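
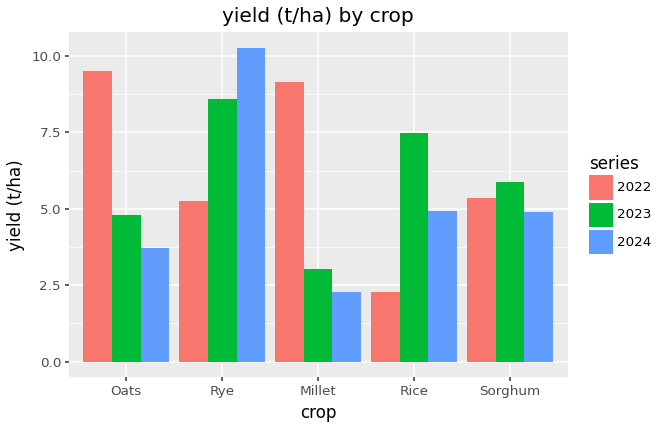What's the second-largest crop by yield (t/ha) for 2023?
Top 3 for 2023: Rye ≈ 9, Rice ≈ 7, Sorghum ≈ 6.

Rice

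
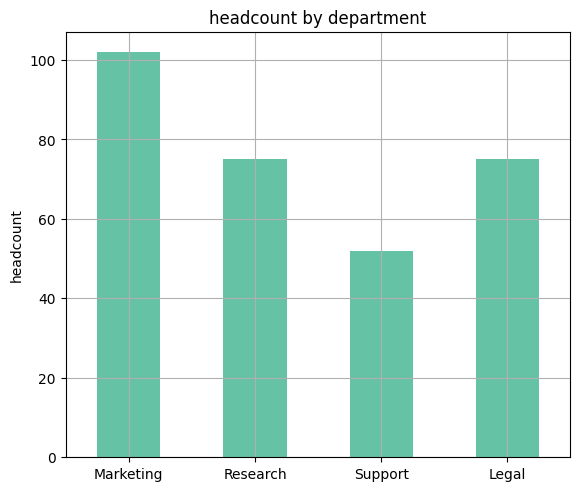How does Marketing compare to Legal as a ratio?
Marketing ≈ 100, Legal ≈ 80; 100/80 ≈ 1.25.

≈ 1.25×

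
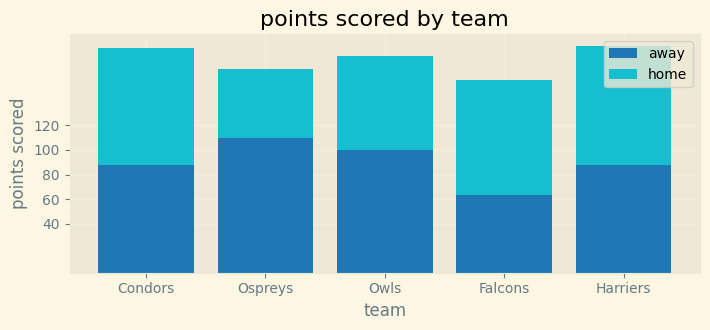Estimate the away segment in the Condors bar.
away top ≈ 80, bottom ≈ 0; segment ≈ 80.

≈ 80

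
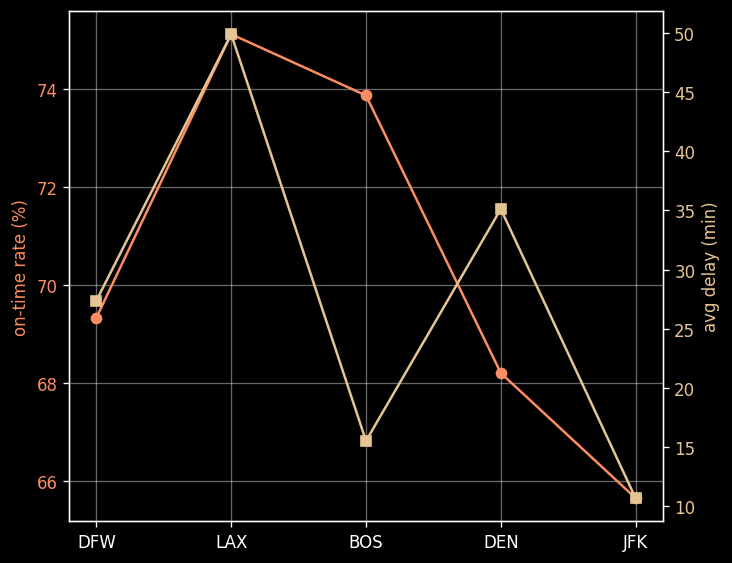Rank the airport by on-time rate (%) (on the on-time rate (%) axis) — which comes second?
BOS

Top 3 (on the on-time rate (%) axis): LAX ≈ 75, BOS ≈ 74, DFW ≈ 69.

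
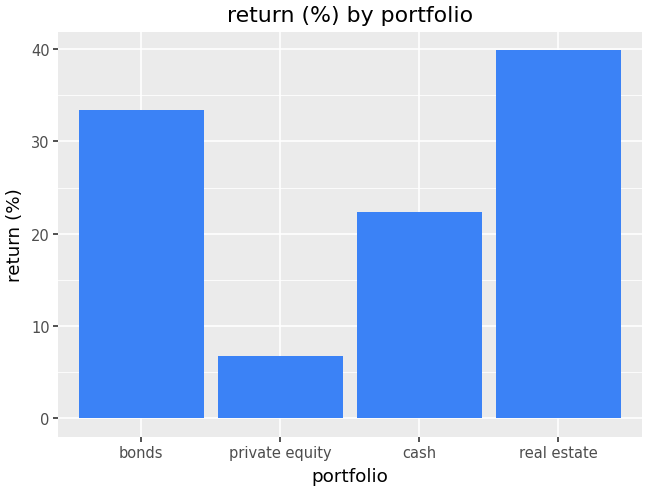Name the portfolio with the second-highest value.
bonds

Top 3: real estate ≈ 40, bonds ≈ 35, cash ≈ 20.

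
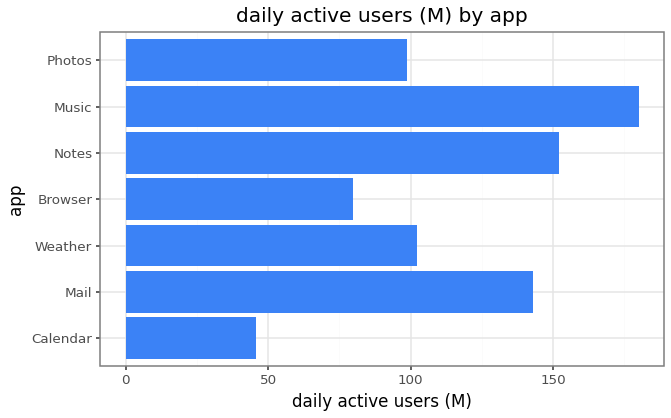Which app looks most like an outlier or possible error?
Music ≈ 180; the rest sit between ≈ 40 and ≈ 160.

Music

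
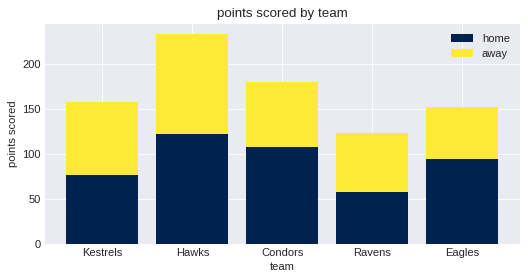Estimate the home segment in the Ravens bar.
≈ 60

home top ≈ 60, bottom ≈ 0; segment ≈ 60.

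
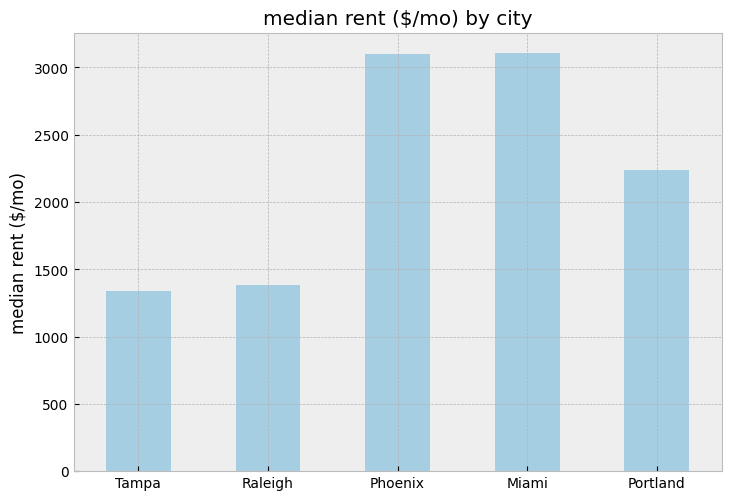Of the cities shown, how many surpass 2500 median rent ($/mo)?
2

Above 2500: Phoenix, Miami.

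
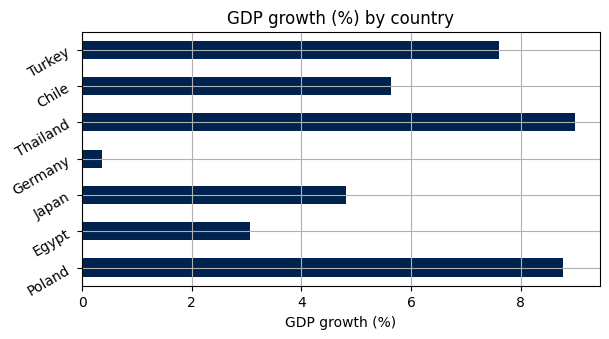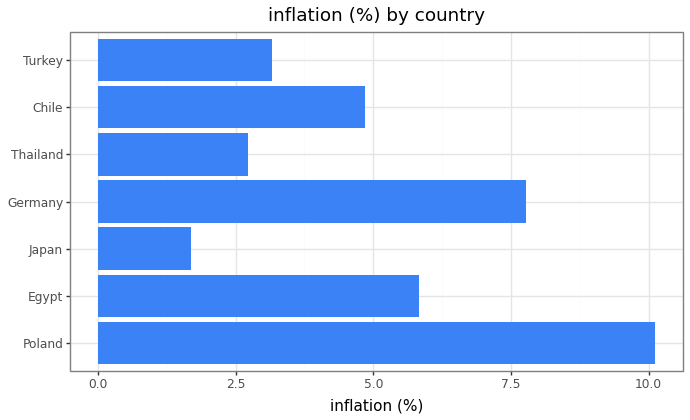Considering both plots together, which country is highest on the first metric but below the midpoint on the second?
Chart 2 median inflation (%) ≈ 5; below-median countries: Japan, Thailand, Turkey. Among those, Thailand has the highest GDP growth (%) (≈ 9).

Thailand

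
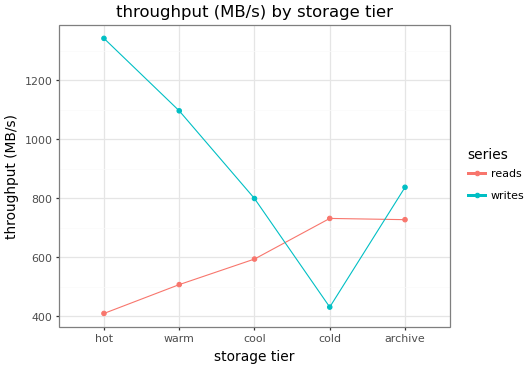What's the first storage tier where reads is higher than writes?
cold

cool: reads ≈ 600 vs writes ≈ 800 (not yet); cold: reads ≈ 700 vs writes ≈ 400 (first crossover).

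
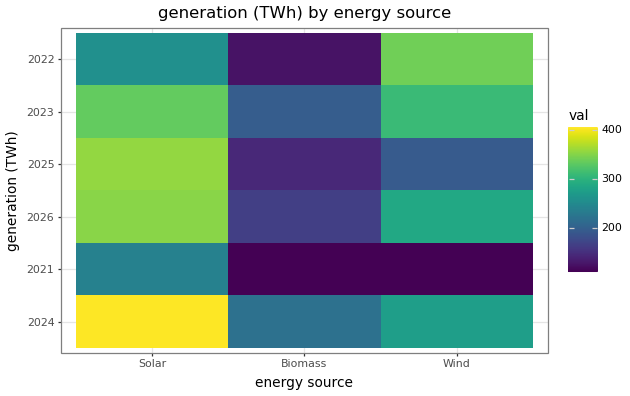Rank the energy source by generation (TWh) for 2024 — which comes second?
Top 3 for 2024: Solar ≈ 400, Wind ≈ 275, Biomass ≈ 225.

Wind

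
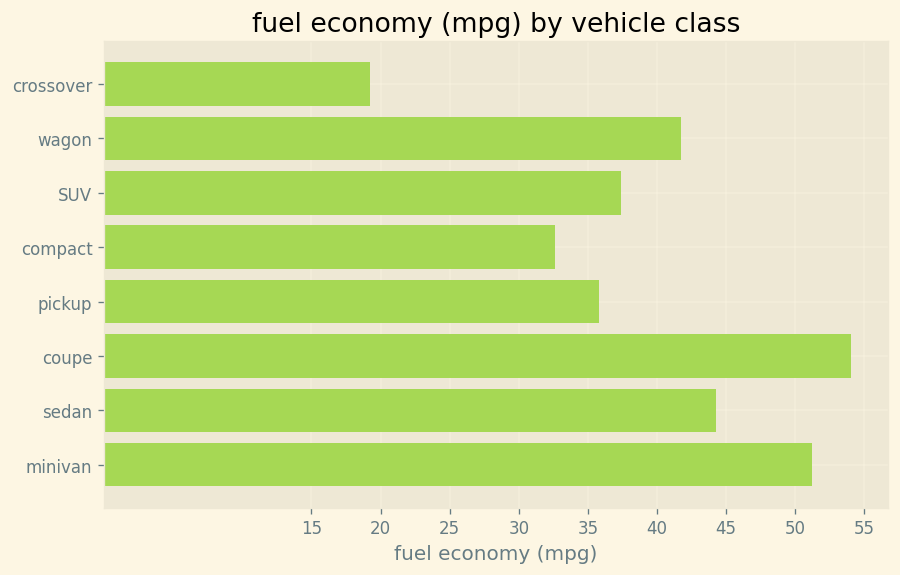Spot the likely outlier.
crossover

crossover ≈ 20; the rest sit between ≈ 35 and ≈ 55.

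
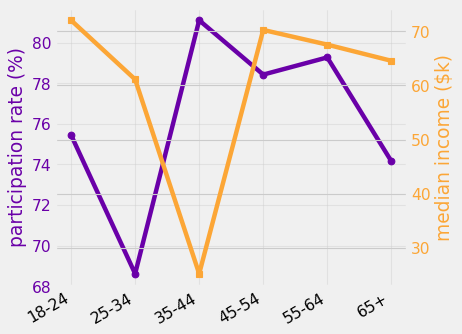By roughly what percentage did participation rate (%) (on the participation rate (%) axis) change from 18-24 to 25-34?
18-24 ≈ 76, 25-34 ≈ 68; (68 − 76) / 76 ≈ -10.5%.

≈ -10.5%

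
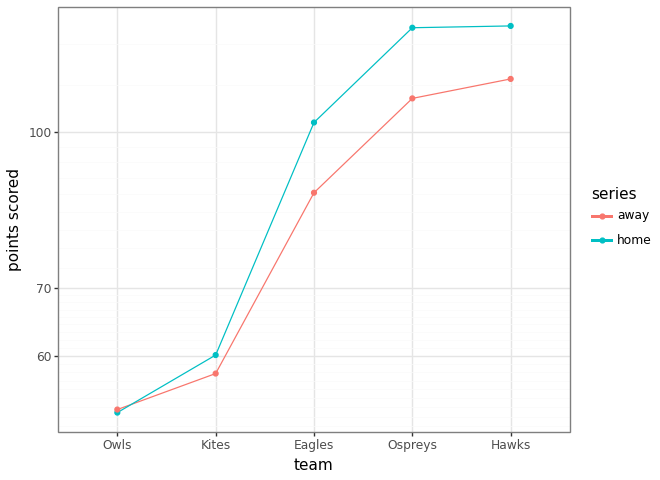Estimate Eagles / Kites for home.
Eagles ≈ 100, Kites ≈ 60; 100/60 ≈ 1.67.

≈ 1.67×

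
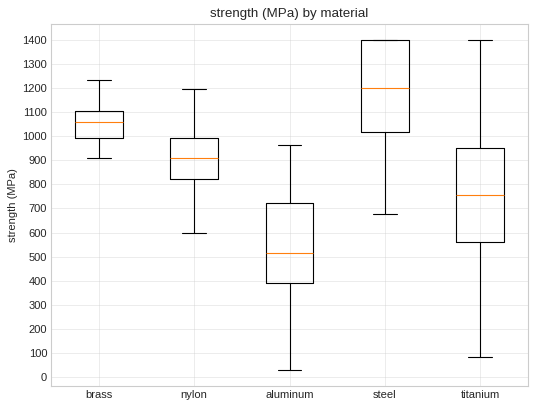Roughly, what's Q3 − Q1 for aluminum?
≈ 300

Q3 ≈ 700, Q1 ≈ 400; IQR ≈ 300.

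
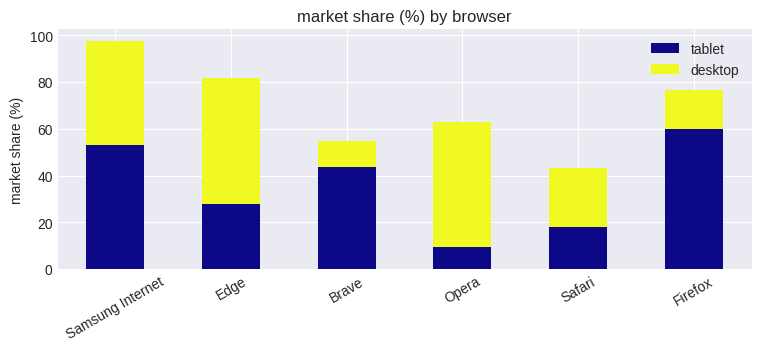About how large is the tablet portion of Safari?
≈ 20

tablet top ≈ 20, bottom ≈ 0; segment ≈ 20.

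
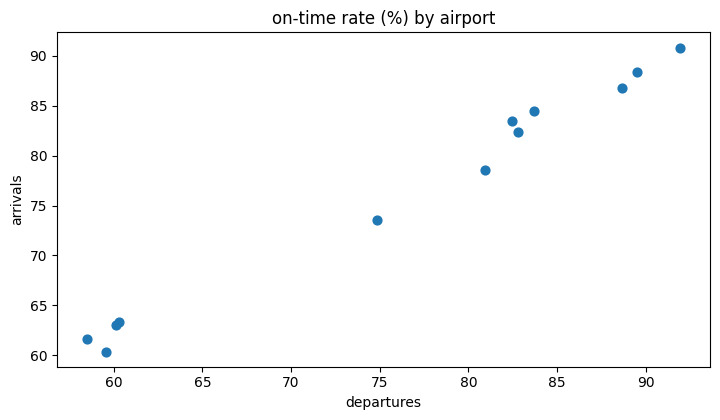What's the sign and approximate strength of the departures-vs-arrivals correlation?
positive, strong

Points are positively correlated; strong (|r| ≈ 1.0).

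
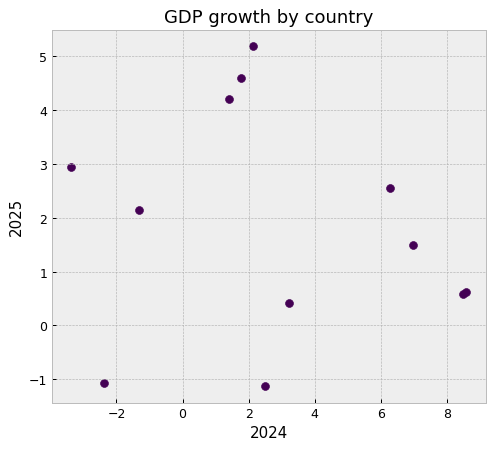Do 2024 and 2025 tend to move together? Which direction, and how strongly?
no clear correlation

Points are roughly uncorrelated; weak (|r| ≈ 0.2).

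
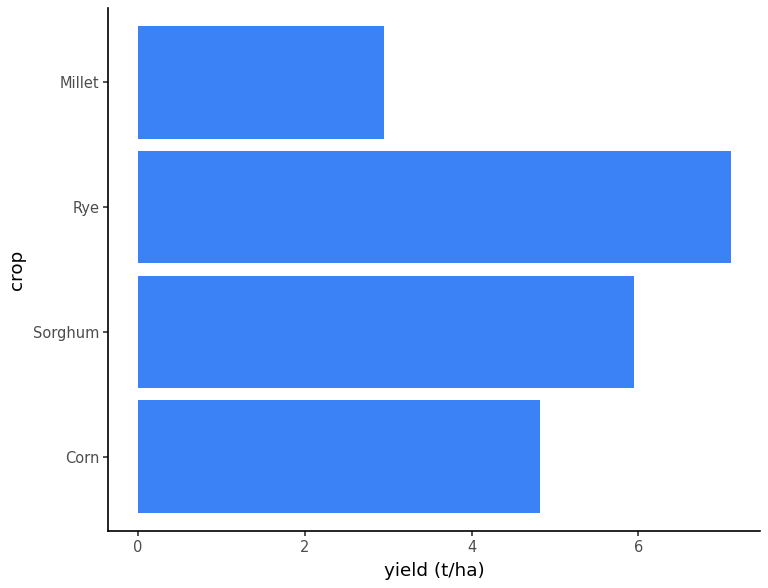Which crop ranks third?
Corn

Top 4: Rye ≈ 7, Sorghum ≈ 6, Corn ≈ 5, Millet ≈ 3.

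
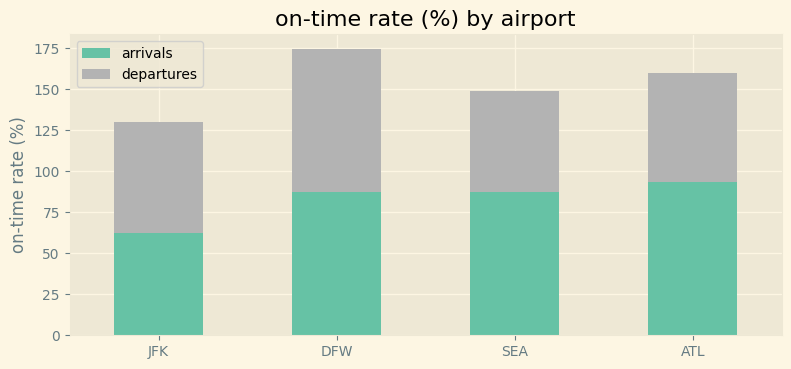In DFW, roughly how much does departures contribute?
≈ 100

departures top ≈ 180, bottom ≈ 80; segment ≈ 100.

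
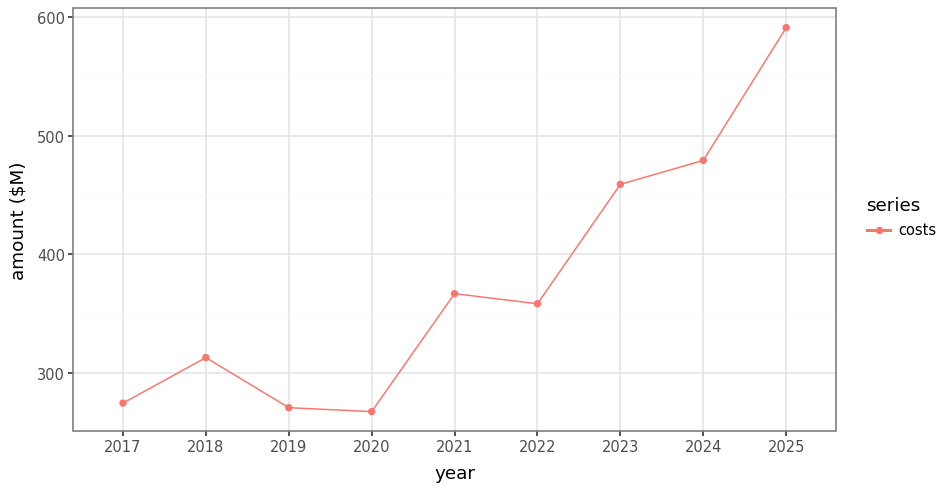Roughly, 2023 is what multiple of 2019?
≈ 1.8×

2023 ≈ 450, 2019 ≈ 250; 450/250 ≈ 1.8.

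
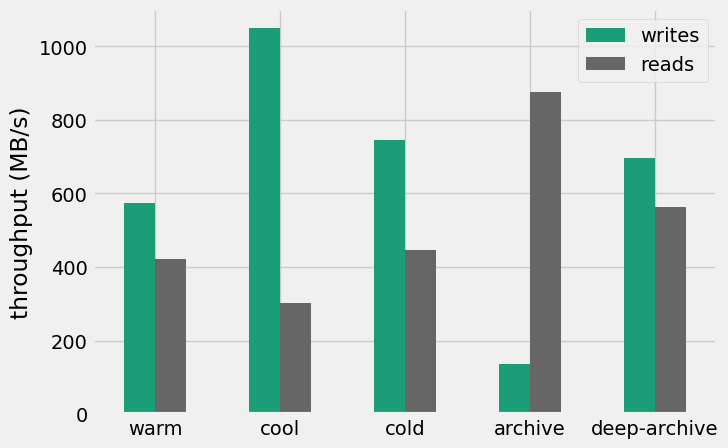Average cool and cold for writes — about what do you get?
(1000 + 700) / 2 ≈ 850.

≈ 850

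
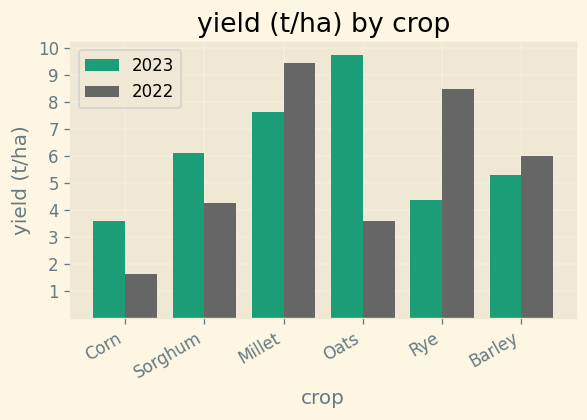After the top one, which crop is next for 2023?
Millet

Top 3 for 2023: Oats ≈ 10, Millet ≈ 8, Sorghum ≈ 6.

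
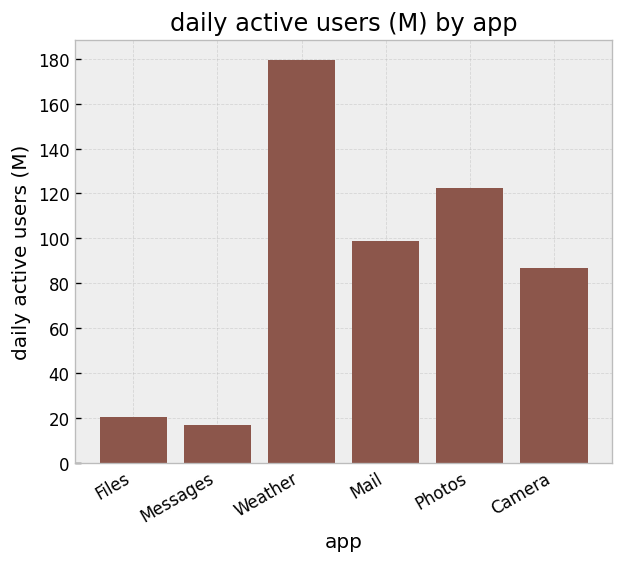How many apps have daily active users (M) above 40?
4

Above 40: Weather, Mail, Photos, Camera.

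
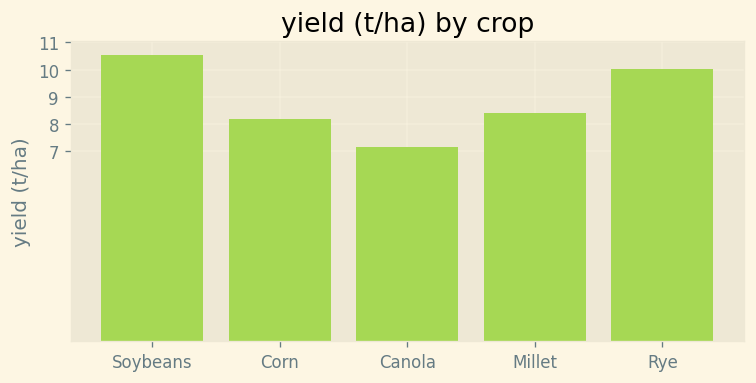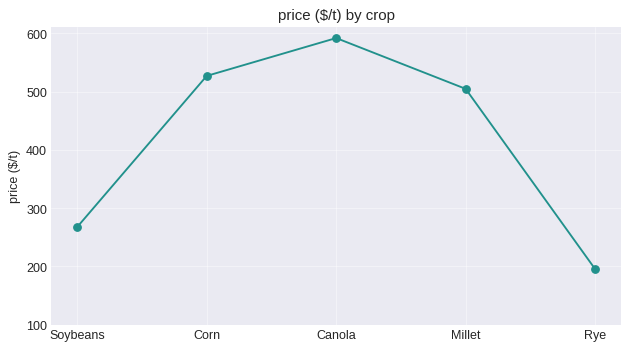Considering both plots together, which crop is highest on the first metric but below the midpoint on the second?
Chart 2 median price ($/t) ≈ 500; below-median crops: Soybeans, Rye. Among those, Soybeans has the highest yield (t/ha) (≈ 11).

Soybeans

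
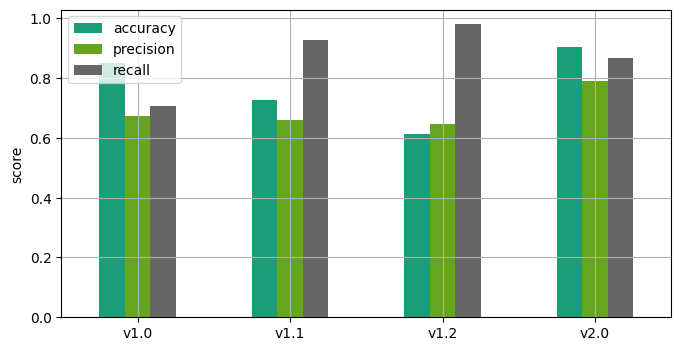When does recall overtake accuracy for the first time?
v1.1

v1.0: recall ≈ 0.7 vs accuracy ≈ 0.8 (not yet); v1.1: recall ≈ 0.9 vs accuracy ≈ 0.7 (first crossover).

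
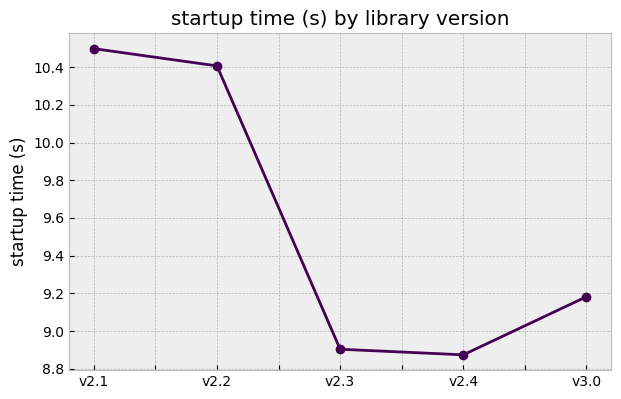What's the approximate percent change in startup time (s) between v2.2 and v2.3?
≈ -13.5%

v2.2 ≈ 10.4, v2.3 ≈ 9.0; (9.0 − 10.4) / 10.4 ≈ -13.5%.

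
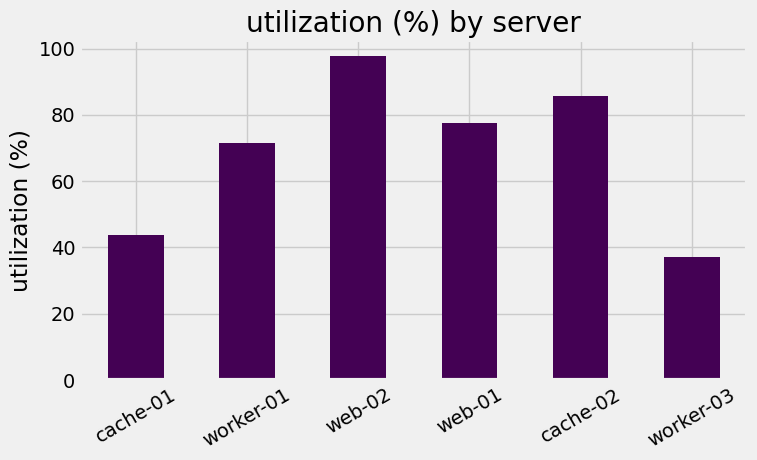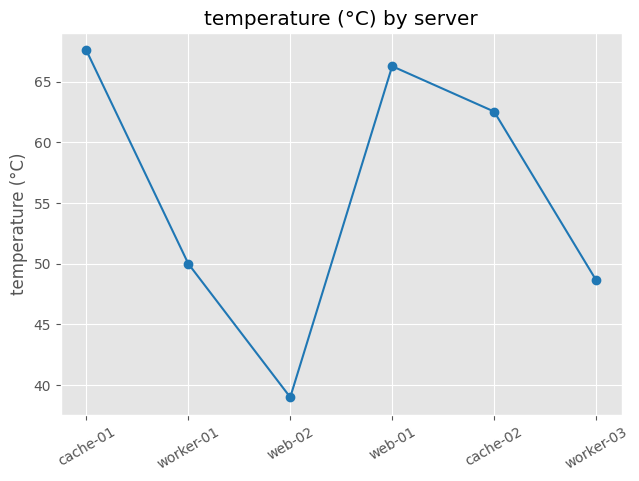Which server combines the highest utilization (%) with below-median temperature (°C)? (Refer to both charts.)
web-02

Chart 2 median temperature (°C) ≈ 60; below-median servers: worker-01, web-02, worker-03. Among those, web-02 has the highest utilization (%) (≈ 100).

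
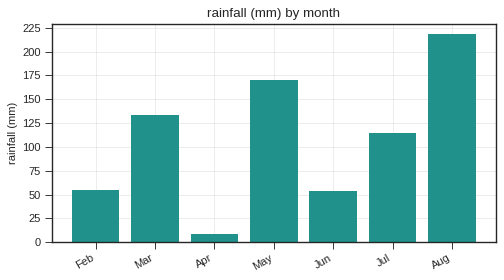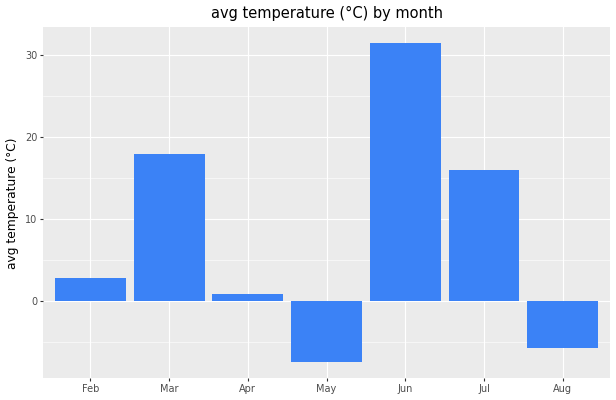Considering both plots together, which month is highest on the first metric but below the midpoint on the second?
Aug

Chart 2 median avg temperature (°C) ≈ 5; below-median months: Apr, May, Aug. Among those, Aug has the highest rainfall (mm) (≈ 225).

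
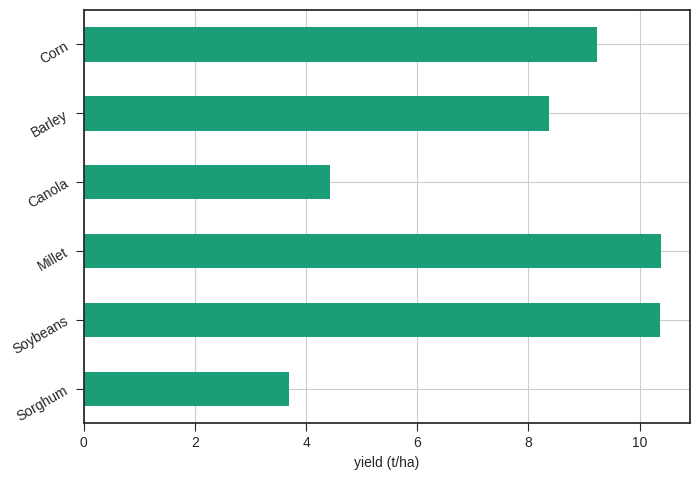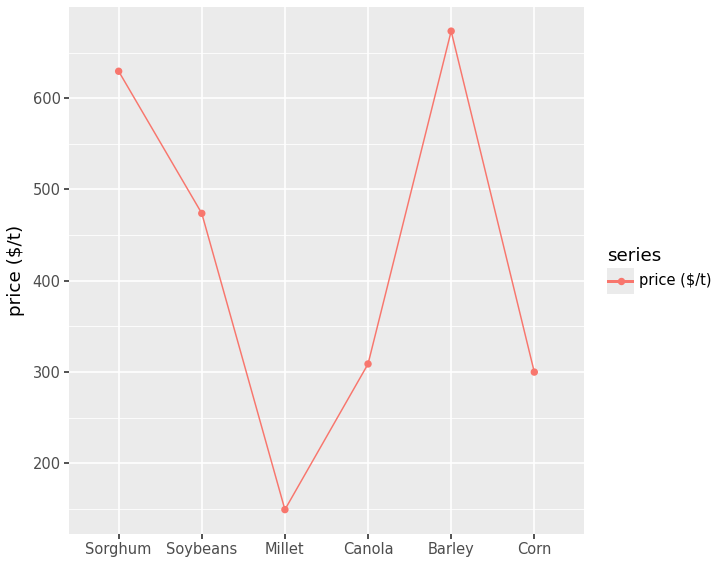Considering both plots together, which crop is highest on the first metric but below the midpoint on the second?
Chart 2 median price ($/t) ≈ 400; below-median crops: Millet, Canola, Corn. Among those, Millet has the highest yield (t/ha) (≈ 10).

Millet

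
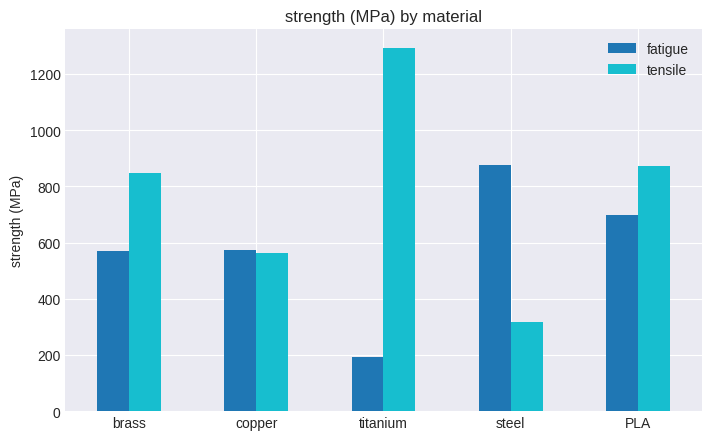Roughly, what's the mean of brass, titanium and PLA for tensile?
≈ 933

(800 + 1200 + 800) / 3 ≈ 933.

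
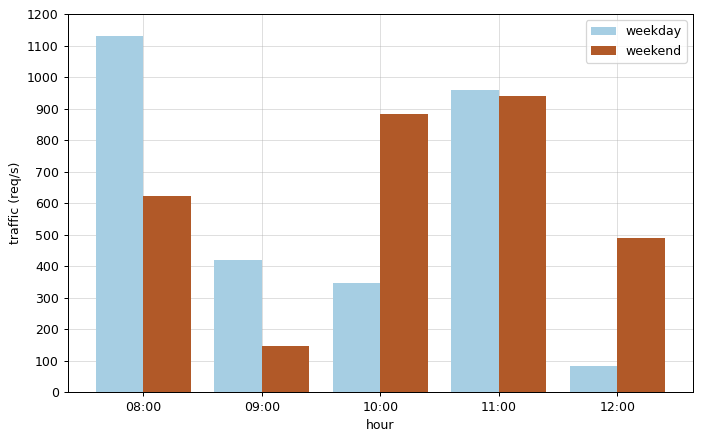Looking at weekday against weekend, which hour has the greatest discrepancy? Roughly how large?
10:00, ≈ 600 req/s

10:00: weekday ≈ 300, weekend ≈ 900 → gap ≈ 600. Next-largest (08:00) is only ≈ 500.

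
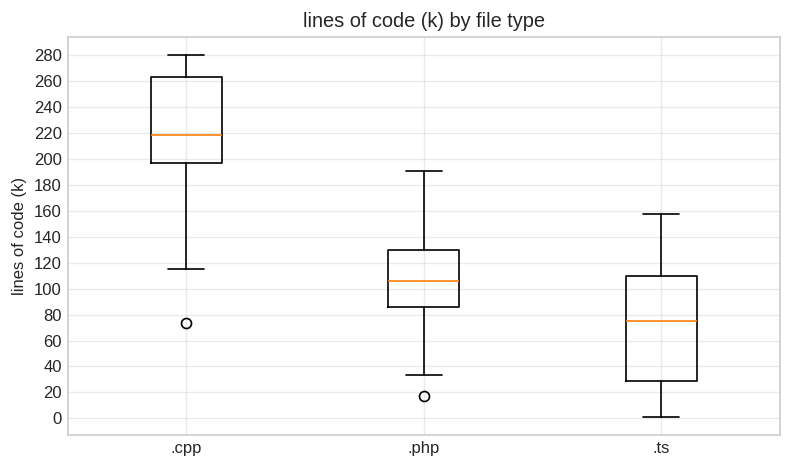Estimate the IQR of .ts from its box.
Q3 ≈ 100, Q1 ≈ 20; IQR ≈ 80.

≈ 80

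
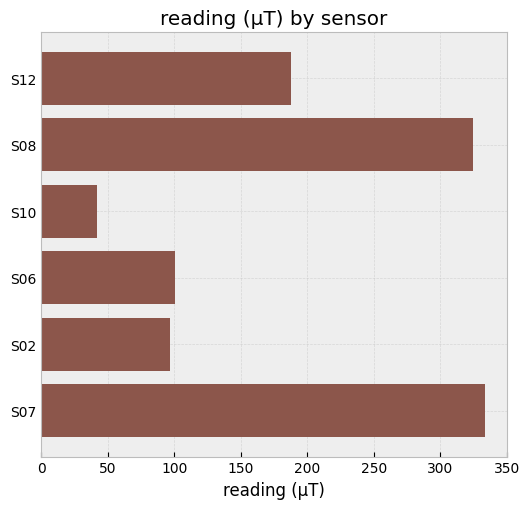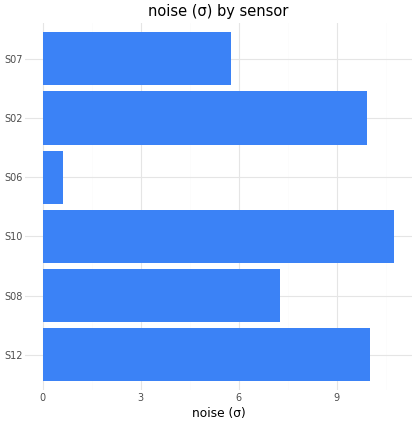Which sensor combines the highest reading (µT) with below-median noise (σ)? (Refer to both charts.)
Chart 2 median noise (σ) ≈ 9; below-median sensors: S08, S06, S07. Among those, S07 has the highest reading (µT) (≈ 350).

S07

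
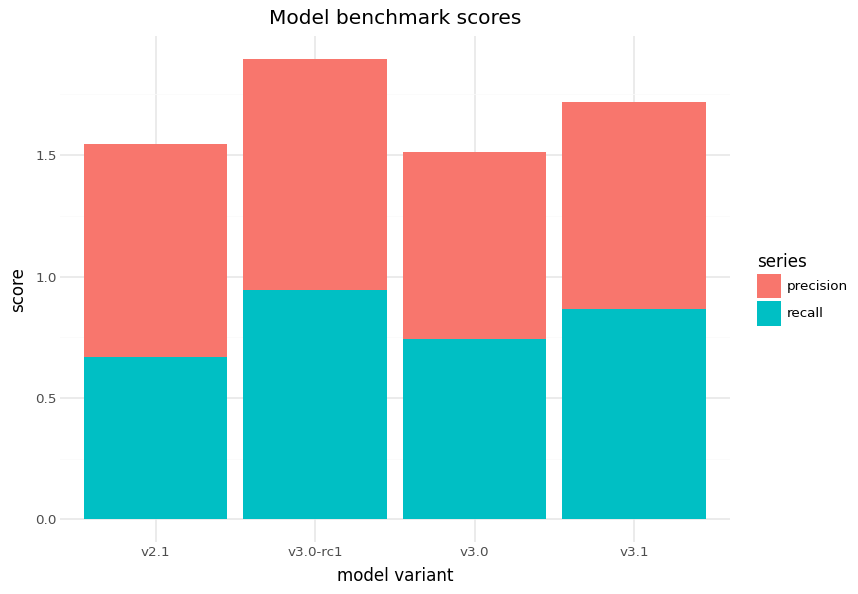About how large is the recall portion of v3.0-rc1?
recall top ≈ 1.0, bottom ≈ 0.0; segment ≈ 1.0.

≈ 1.0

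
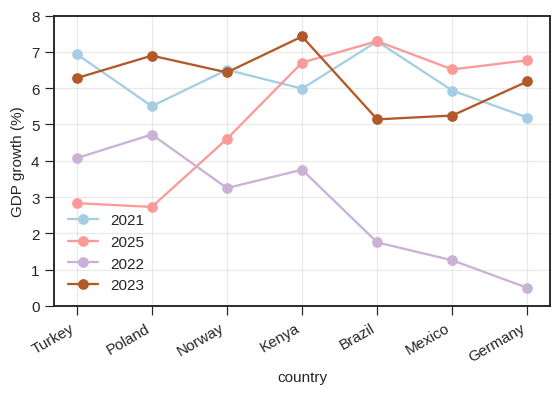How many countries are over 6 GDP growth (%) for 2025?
4

Above 6: Kenya, Brazil, Mexico, Germany.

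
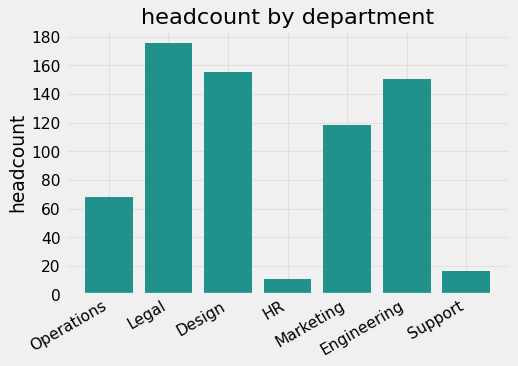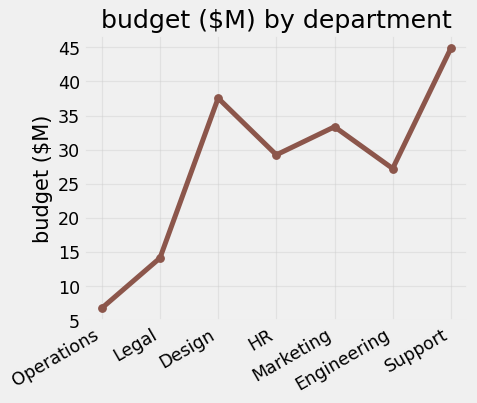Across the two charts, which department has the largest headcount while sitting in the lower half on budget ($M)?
Legal

Chart 2 median budget ($M) ≈ 30; below-median departments: Operations, Legal, Engineering. Among those, Legal has the highest headcount (≈ 180).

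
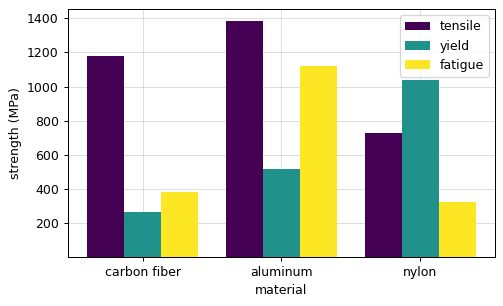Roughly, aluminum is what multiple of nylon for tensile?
≈ 1.75×

aluminum ≈ 1400, nylon ≈ 800; 1400/800 ≈ 1.75.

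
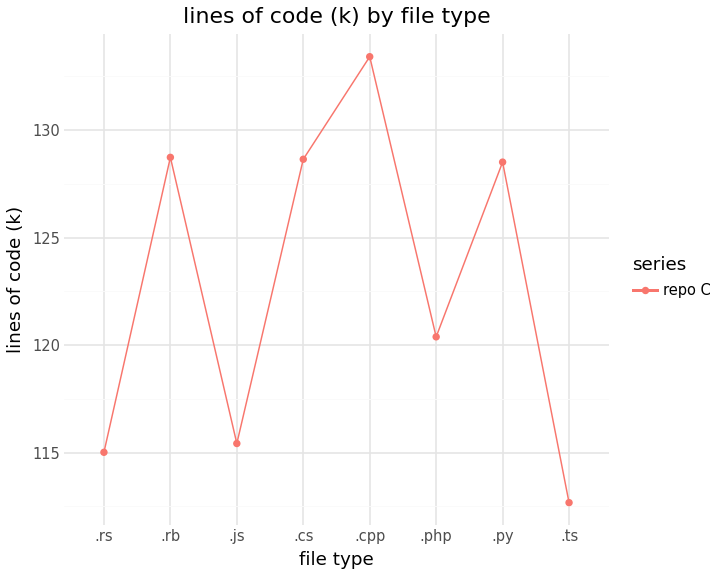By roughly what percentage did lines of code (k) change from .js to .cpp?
.js ≈ 116, .cpp ≈ 134; (134 − 116) / 116 ≈ +15.5%.

≈ +15.5%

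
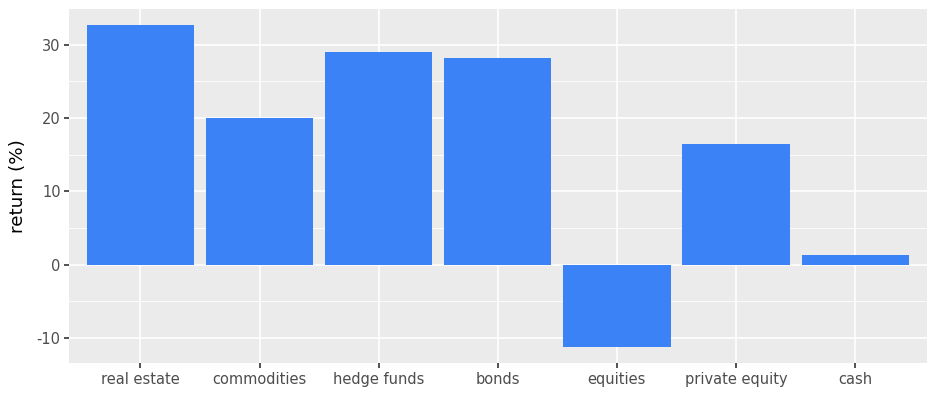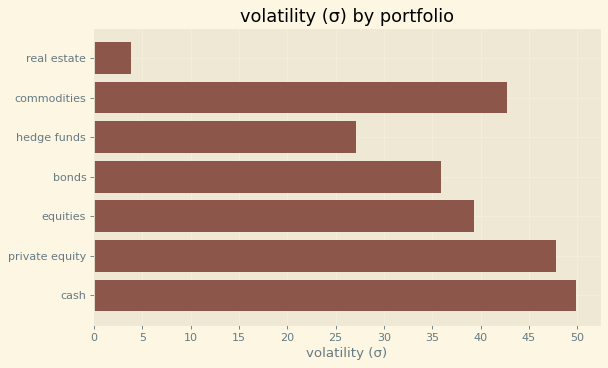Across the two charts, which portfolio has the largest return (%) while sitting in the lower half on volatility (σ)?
real estate

Chart 2 median volatility (σ) ≈ 40; below-median portfolios: real estate, hedge funds, bonds. Among those, real estate has the highest return (%) (≈ 35).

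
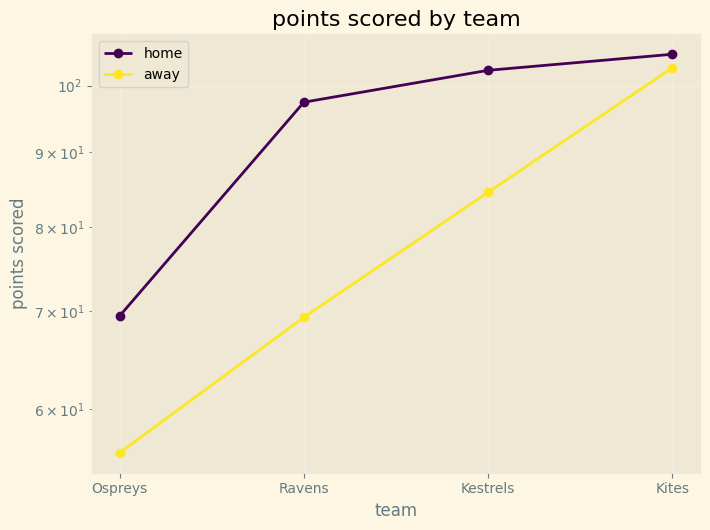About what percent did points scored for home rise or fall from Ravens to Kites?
Ravens ≈ 95, Kites ≈ 105; (105 − 95) / 95 ≈ +10.5%.

≈ +10.5%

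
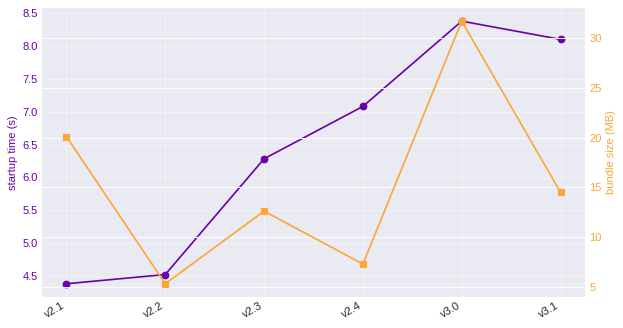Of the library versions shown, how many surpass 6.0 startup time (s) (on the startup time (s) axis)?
4

Above 6.0: v2.3, v2.4, v3.0, v3.1.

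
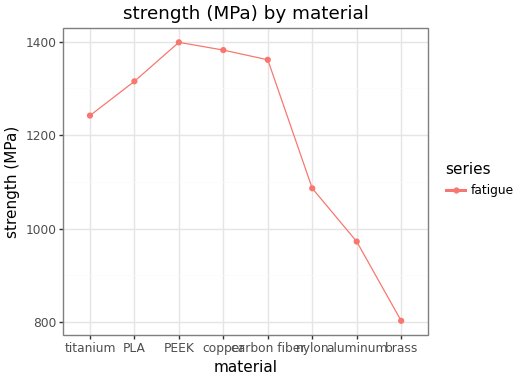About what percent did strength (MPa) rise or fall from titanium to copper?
titanium ≈ 1250, copper ≈ 1400; (1400 − 1250) / 1250 ≈ +12%.

≈ +12%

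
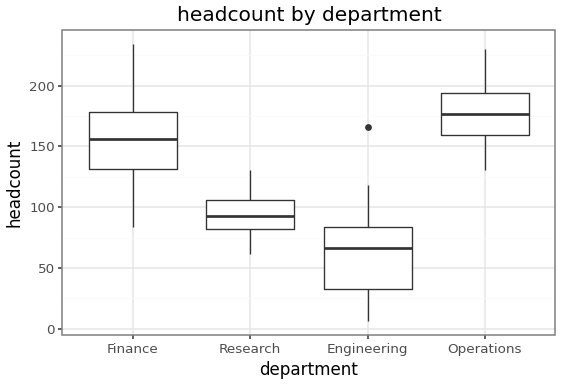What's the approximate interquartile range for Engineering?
Q3 ≈ 80, Q1 ≈ 30; IQR ≈ 50.

≈ 50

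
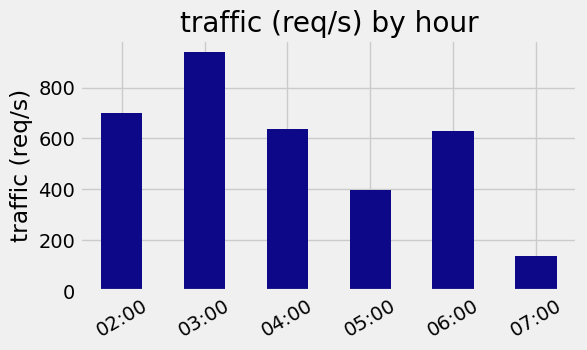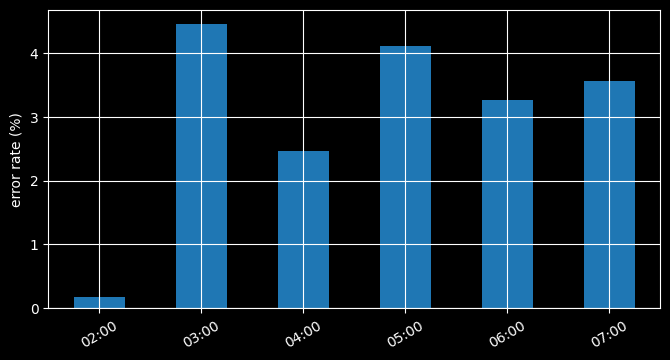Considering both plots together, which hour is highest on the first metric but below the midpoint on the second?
02:00

Chart 2 median error rate (%) ≈ 3.5; below-median hours: 02:00, 04:00, 06:00. Among those, 02:00 has the highest traffic (req/s) (≈ 700).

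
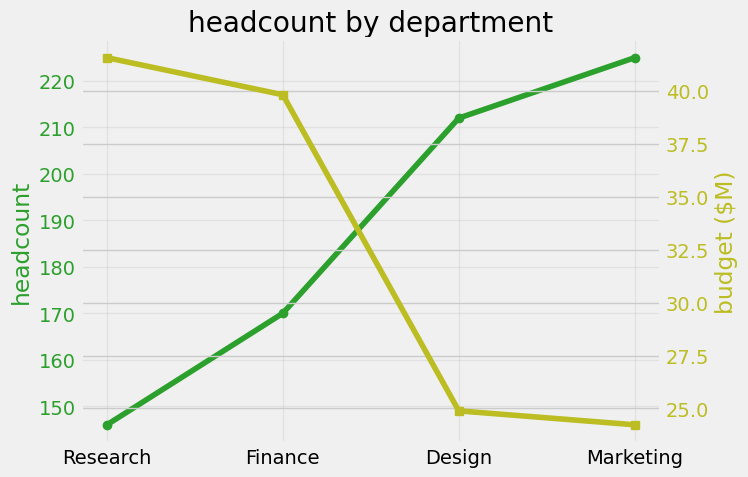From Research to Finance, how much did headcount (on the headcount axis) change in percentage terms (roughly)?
Research ≈ 150, Finance ≈ 170; (170 − 150) / 150 ≈ +13.3%.

≈ +13.3%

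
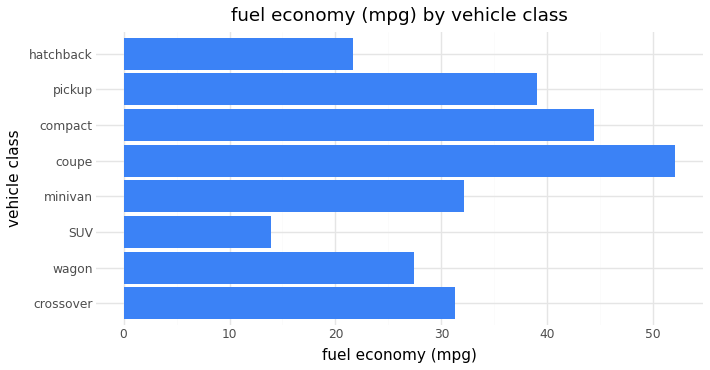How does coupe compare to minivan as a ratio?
coupe ≈ 50, minivan ≈ 30; 50/30 ≈ 1.67.

≈ 1.67×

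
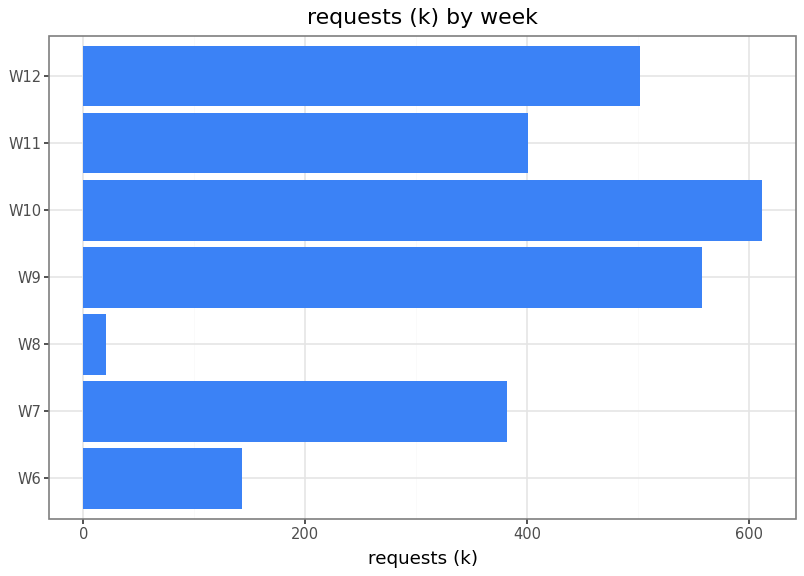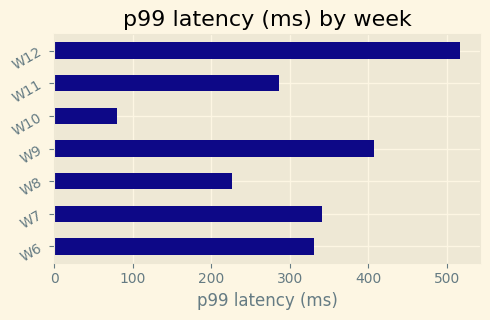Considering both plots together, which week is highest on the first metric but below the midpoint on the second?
Chart 2 median p99 latency (ms) ≈ 350; below-median weeks: W8, W10, W11. Among those, W10 has the highest requests (k) (≈ 600).

W10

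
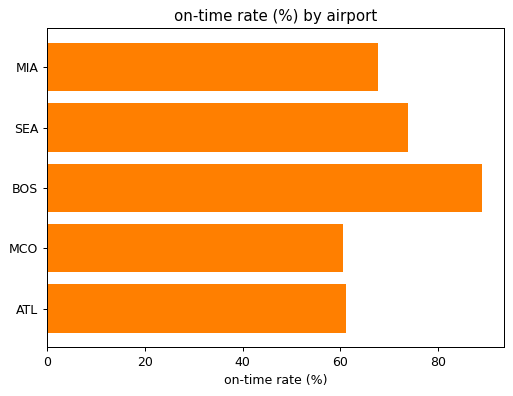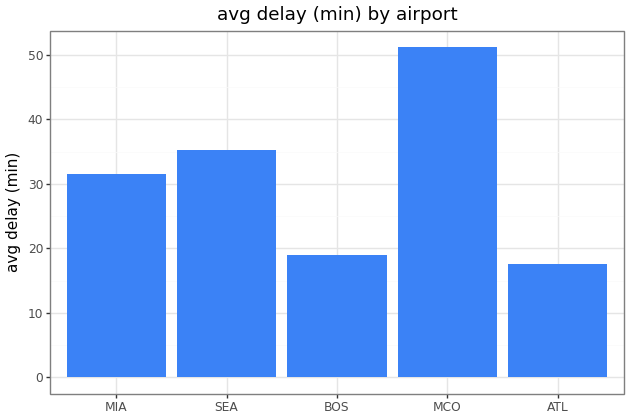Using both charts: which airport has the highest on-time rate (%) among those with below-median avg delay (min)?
Chart 2 median avg delay (min) ≈ 30; below-median airports: BOS, ATL. Among those, BOS has the highest on-time rate (%) (≈ 90).

BOS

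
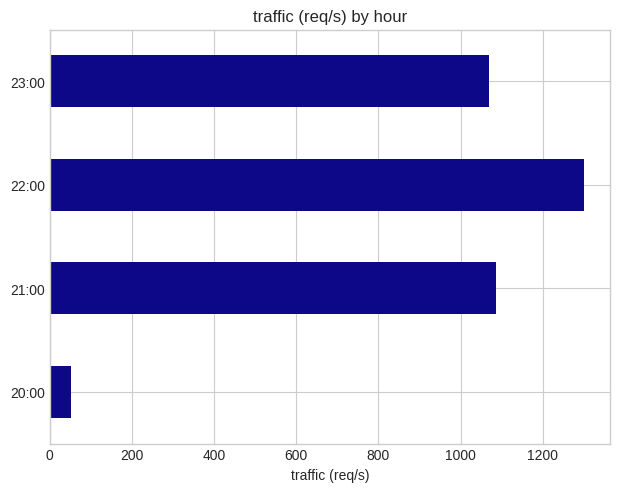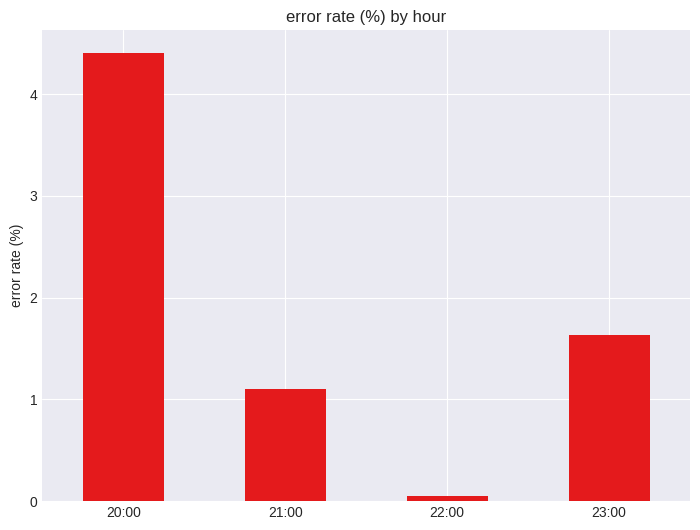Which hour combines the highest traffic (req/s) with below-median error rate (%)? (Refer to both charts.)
22:00

Chart 2 median error rate (%) ≈ 1.5; below-median hours: 21:00, 22:00. Among those, 22:00 has the highest traffic (req/s) (≈ 1200).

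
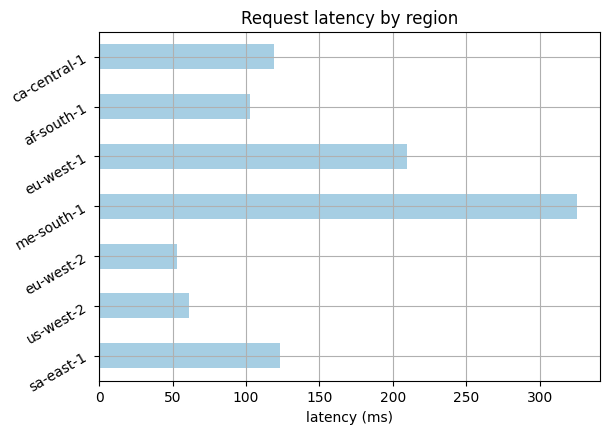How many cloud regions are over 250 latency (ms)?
1

Above 250: me-south-1.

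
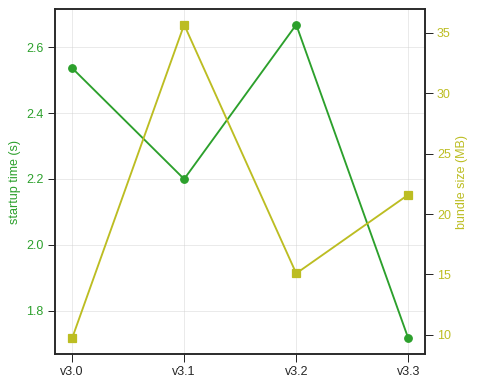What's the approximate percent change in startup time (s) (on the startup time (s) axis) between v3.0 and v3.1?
≈ -12%

v3.0 ≈ 2.5, v3.1 ≈ 2.2; (2.2 − 2.5) / 2.5 ≈ -12%.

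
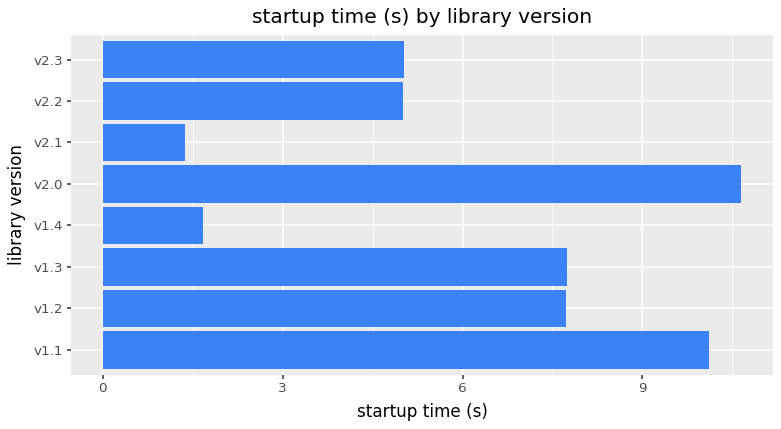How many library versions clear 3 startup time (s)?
Above 3: v1.1, v1.2, v1.3, v2.0, v2.2, v2.3.

6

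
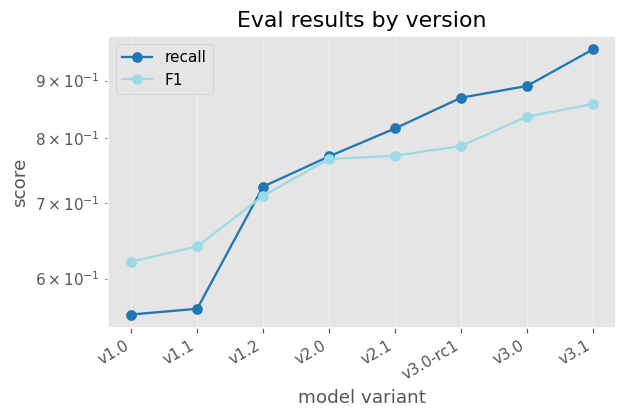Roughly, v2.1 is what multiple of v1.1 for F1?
v2.1 ≈ 0.75, v1.1 ≈ 0.65; 0.75/0.65 ≈ 1.15.

≈ 1.15×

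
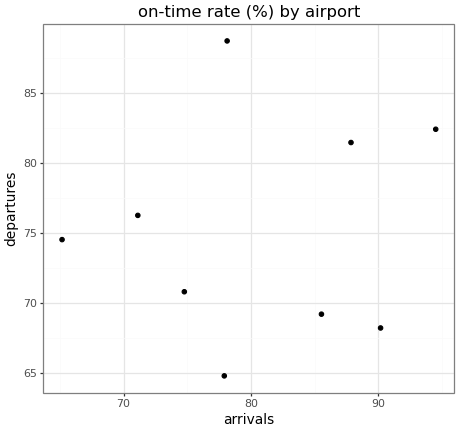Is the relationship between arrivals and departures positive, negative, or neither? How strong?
no clear correlation

Points are roughly uncorrelated; weak (|r| ≈ 0.1).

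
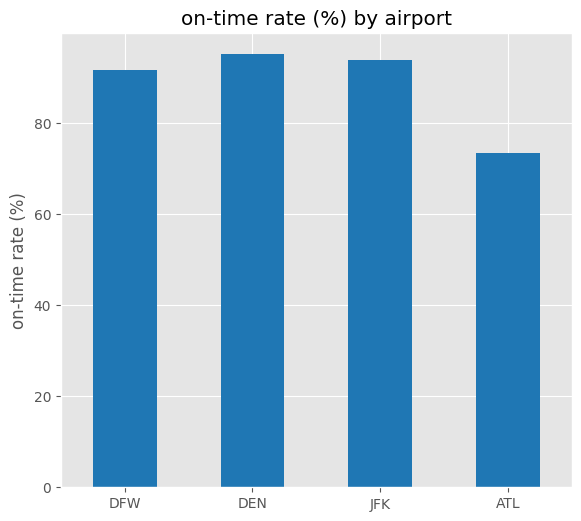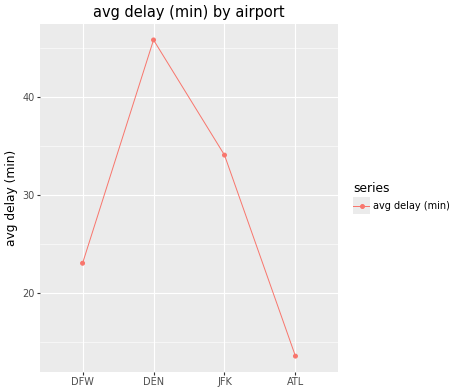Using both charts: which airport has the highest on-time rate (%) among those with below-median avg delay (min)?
Chart 2 median avg delay (min) ≈ 30; below-median airports: DFW, ATL. Among those, DFW has the highest on-time rate (%) (≈ 90).

DFW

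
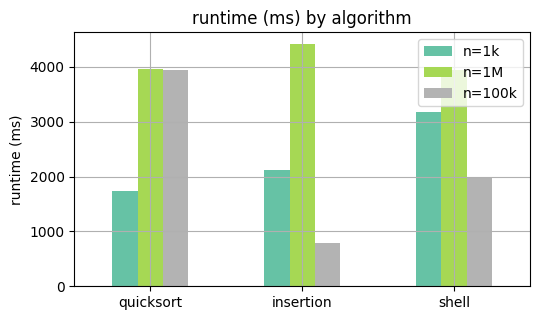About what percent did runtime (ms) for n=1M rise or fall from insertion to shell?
insertion ≈ 4500, shell ≈ 4000; (4000 − 4500) / 4500 ≈ -11.1%.

≈ -11.1%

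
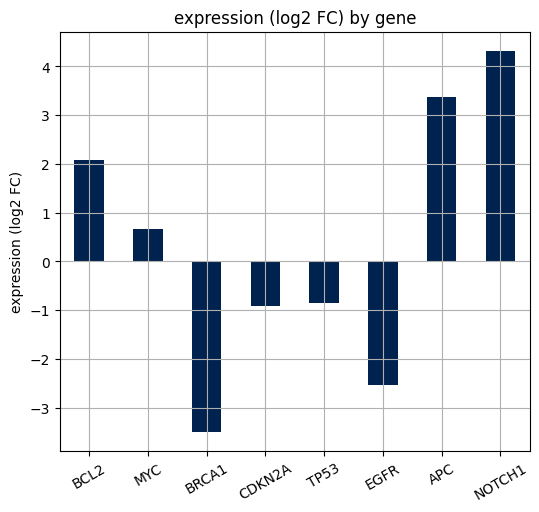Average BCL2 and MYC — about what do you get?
(2 + 1) / 2 ≈ 2.

≈ 2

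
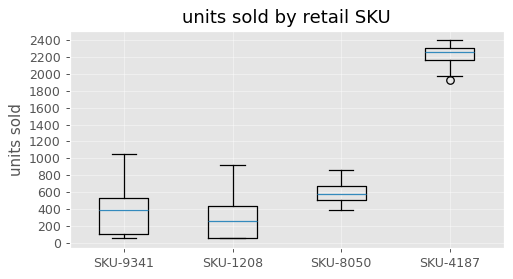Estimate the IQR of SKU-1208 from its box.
≈ 400

Q3 ≈ 400, Q1 ≈ 0; IQR ≈ 400.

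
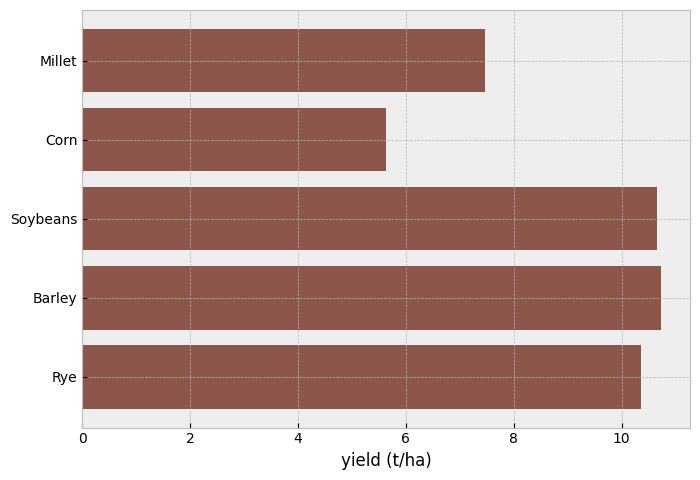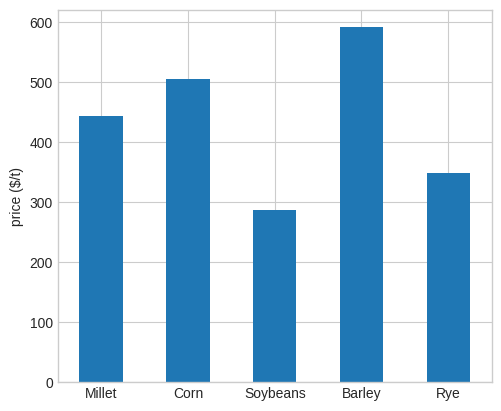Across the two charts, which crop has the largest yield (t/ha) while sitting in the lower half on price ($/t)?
Soybeans

Chart 2 median price ($/t) ≈ 400; below-median crops: Soybeans, Rye. Among those, Soybeans has the highest yield (t/ha) (≈ 11).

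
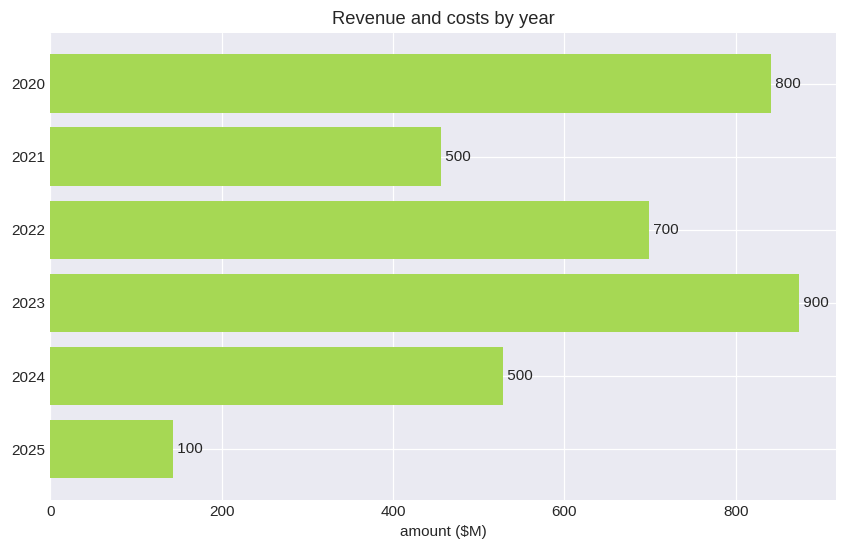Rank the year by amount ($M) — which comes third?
2022

Top 4: 2023 ≈ 900, 2020 ≈ 800, 2022 ≈ 700, 2024 ≈ 500.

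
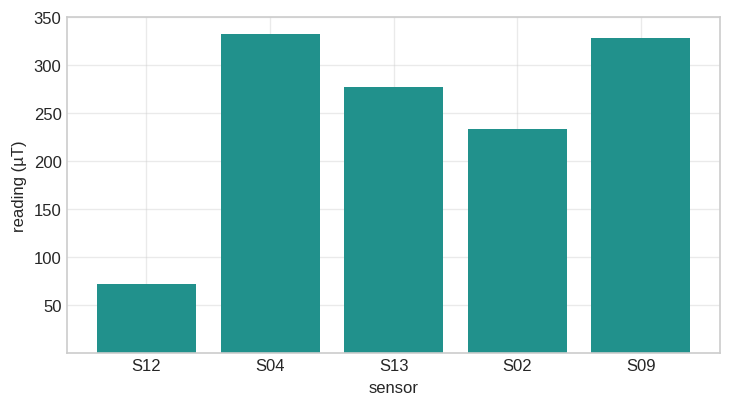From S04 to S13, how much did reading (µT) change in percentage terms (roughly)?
≈ -14.3%

S04 ≈ 350, S13 ≈ 300; (300 − 350) / 350 ≈ -14.3%.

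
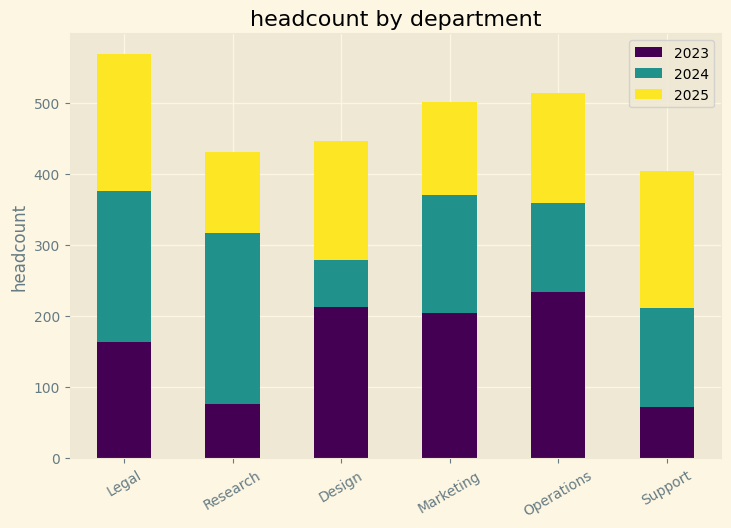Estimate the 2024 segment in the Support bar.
≈ 150

2024 top ≈ 200, bottom ≈ 50; segment ≈ 150.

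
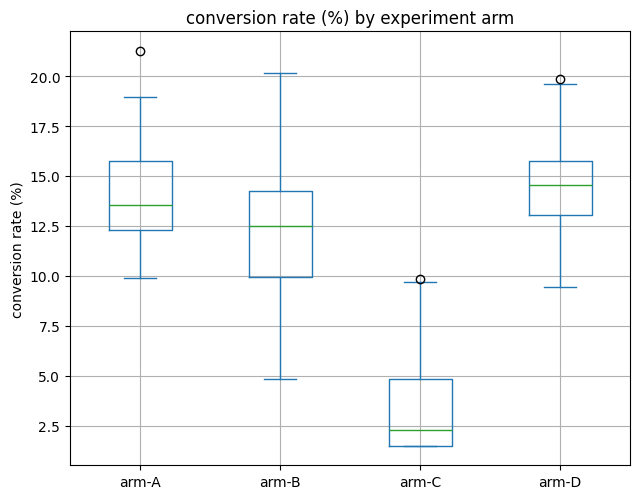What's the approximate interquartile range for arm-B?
Q3 ≈ 14, Q1 ≈ 10; IQR ≈ 4.

≈ 4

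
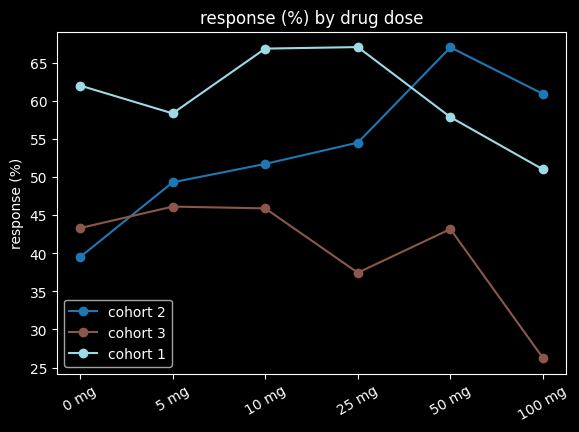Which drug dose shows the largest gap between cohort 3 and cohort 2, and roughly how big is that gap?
100 mg, ≈ 35 %

100 mg: cohort 3 ≈ 25, cohort 2 ≈ 60 → gap ≈ 35. Next-largest (50 mg) is only ≈ 20.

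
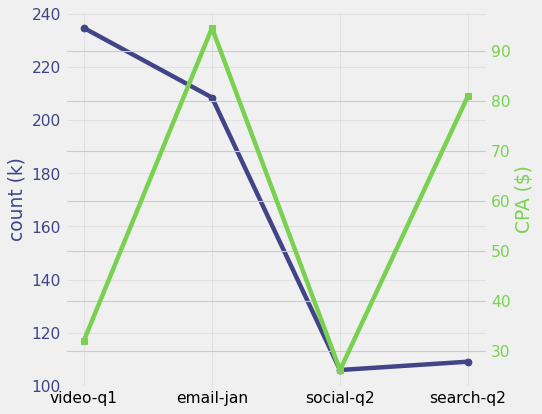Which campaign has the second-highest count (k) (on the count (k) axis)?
Top 3 (on the count (k) axis): video-q1 ≈ 240, email-jan ≈ 200, search-q2 ≈ 100.

email-jan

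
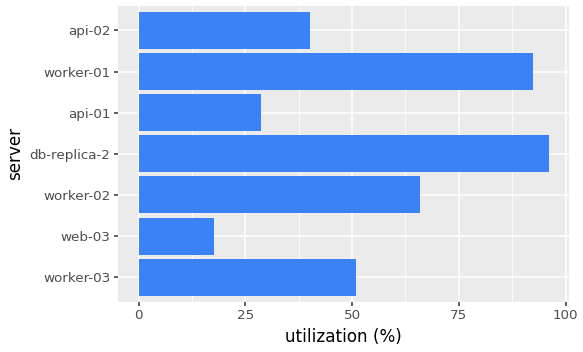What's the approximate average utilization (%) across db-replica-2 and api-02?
≈ 70

(100 + 40) / 2 ≈ 70.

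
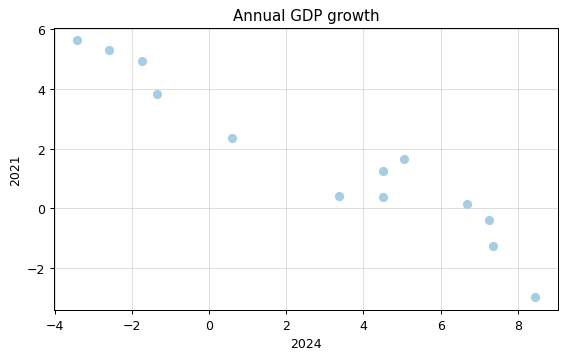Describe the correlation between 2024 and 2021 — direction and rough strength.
Points are negatively correlated; strong (|r| ≈ 1.0).

negative, strong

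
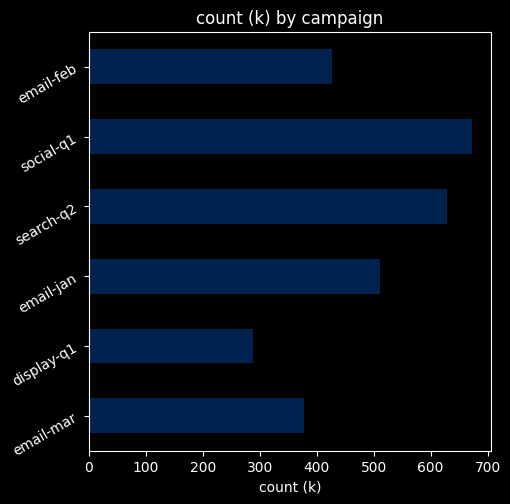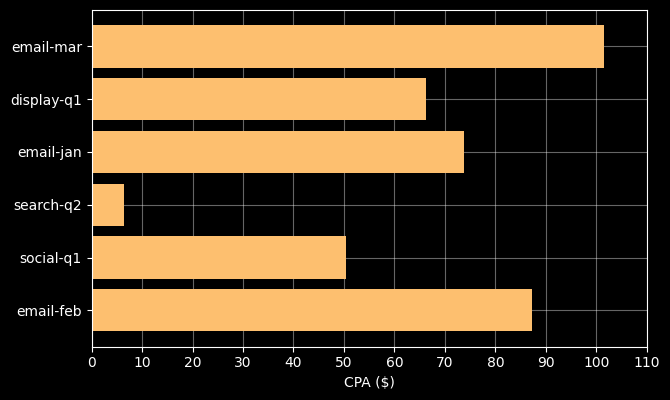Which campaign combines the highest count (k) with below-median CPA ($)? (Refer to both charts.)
Chart 2 median CPA ($) ≈ 70; below-median campaigns: display-q1, search-q2, social-q1. Among those, social-q1 has the highest count (k) (≈ 700).

social-q1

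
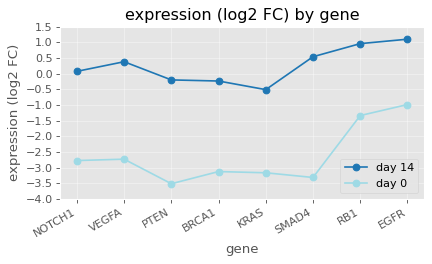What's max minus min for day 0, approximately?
≈ 2.5

Max EGFR ≈ -1.0, min PTEN ≈ -3.5; range ≈ 2.5.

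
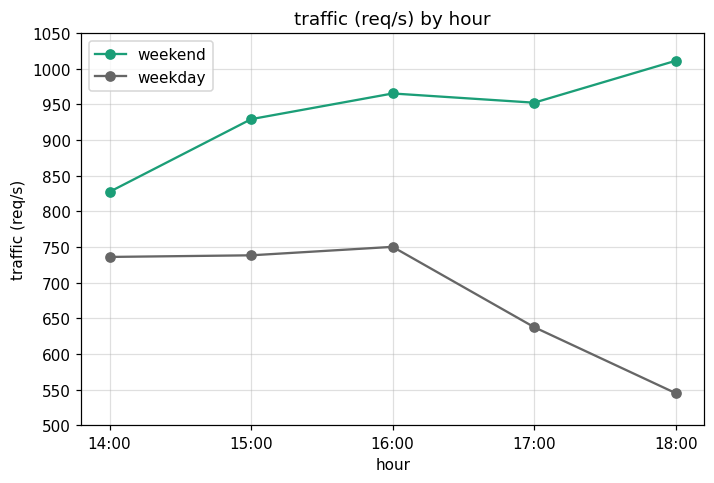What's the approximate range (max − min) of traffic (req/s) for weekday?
Max 16:00 ≈ 750, min 18:00 ≈ 550; range ≈ 200.

≈ 200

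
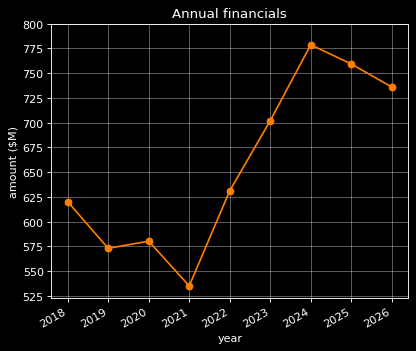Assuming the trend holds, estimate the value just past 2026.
≈ 700

Last three: 775, 750, 725 → slope ≈ -25/step → next ≈ 700.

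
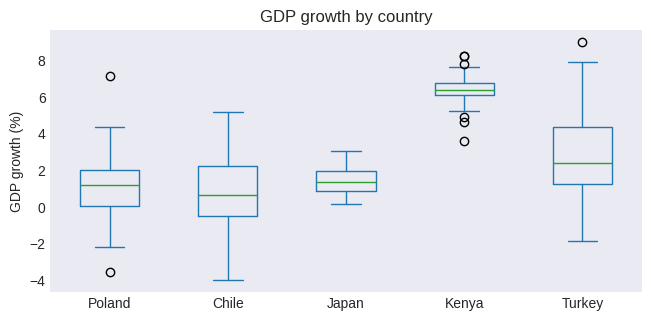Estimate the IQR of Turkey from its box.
≈ 3.0

Q3 ≈ 4.5, Q1 ≈ 1.5; IQR ≈ 3.0.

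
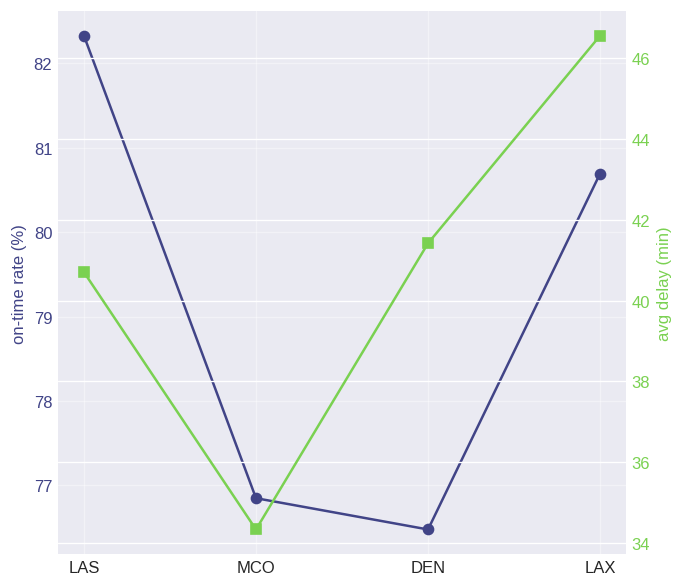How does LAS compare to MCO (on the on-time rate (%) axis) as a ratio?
LAS ≈ 82.5, MCO ≈ 77.0; 82.5/77.0 ≈ 1.07.

≈ 1.07×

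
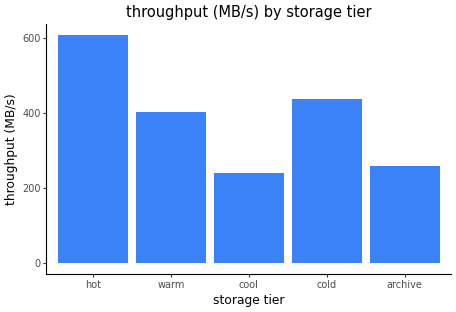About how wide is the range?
≈ 400

Max hot ≈ 600, min cool ≈ 200; range ≈ 400.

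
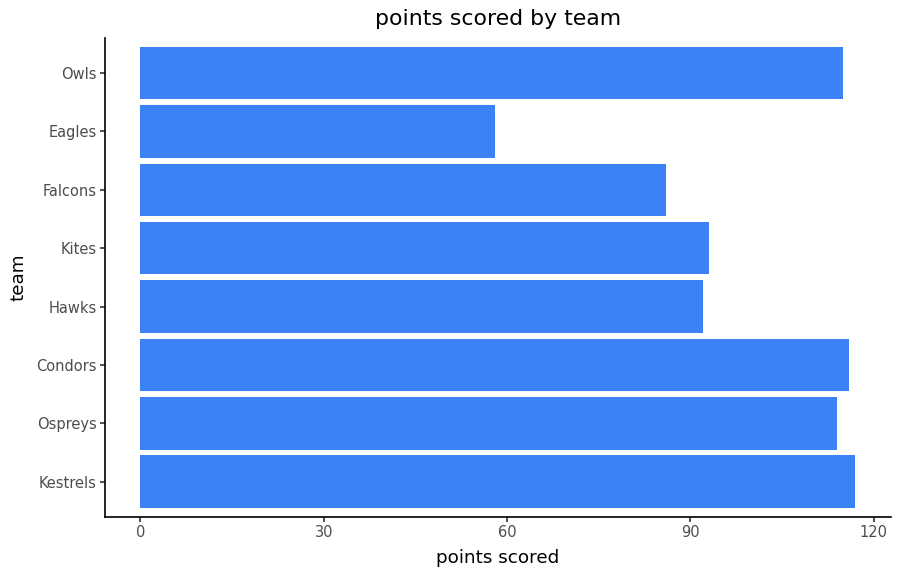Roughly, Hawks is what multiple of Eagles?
≈ 1.5×

Hawks ≈ 90, Eagles ≈ 60; 90/60 ≈ 1.5.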